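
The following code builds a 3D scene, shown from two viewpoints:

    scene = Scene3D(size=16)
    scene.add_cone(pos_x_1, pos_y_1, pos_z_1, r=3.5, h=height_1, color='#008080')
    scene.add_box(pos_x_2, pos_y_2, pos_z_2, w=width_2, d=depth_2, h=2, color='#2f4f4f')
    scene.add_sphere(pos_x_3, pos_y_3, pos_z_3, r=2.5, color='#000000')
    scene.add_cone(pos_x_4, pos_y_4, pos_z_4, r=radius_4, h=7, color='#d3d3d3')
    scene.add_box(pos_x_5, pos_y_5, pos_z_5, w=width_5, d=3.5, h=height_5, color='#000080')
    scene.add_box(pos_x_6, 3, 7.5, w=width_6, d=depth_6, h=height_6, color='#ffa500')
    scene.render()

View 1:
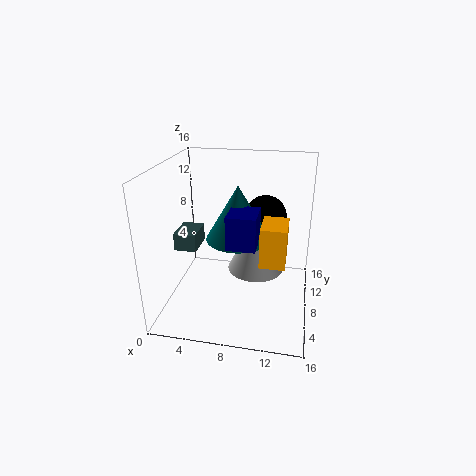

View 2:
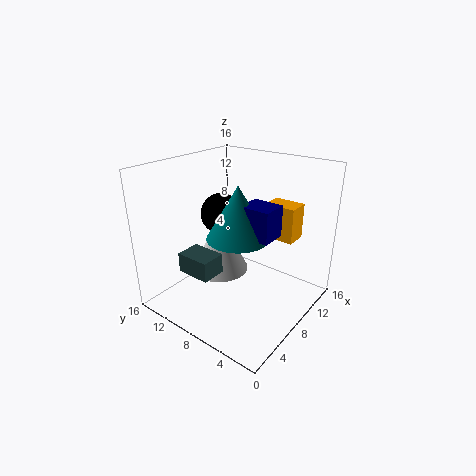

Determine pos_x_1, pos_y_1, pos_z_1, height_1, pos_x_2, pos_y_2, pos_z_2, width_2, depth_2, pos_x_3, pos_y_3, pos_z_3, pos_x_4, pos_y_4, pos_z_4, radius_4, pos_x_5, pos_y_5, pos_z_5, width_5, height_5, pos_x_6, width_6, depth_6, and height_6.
pos_x_1 = 8
pos_y_1 = 8
pos_z_1 = 8
height_1 = 6
pos_x_2 = 1
pos_y_2 = 6.5
pos_z_2 = 6.5
width_2 = 2.5
depth_2 = 3.5
pos_x_3 = 10.5
pos_y_3 = 12.5
pos_z_3 = 9
pos_x_4 = 9.5
pos_y_4 = 12
pos_z_4 = 2
radius_4 = 3.5
pos_x_5 = 7.5
pos_y_5 = 4
pos_z_5 = 8.5
width_5 = 3
height_5 = 3.5
pos_x_6 = 11
width_6 = 2.5
depth_6 = 3.5
height_6 = 4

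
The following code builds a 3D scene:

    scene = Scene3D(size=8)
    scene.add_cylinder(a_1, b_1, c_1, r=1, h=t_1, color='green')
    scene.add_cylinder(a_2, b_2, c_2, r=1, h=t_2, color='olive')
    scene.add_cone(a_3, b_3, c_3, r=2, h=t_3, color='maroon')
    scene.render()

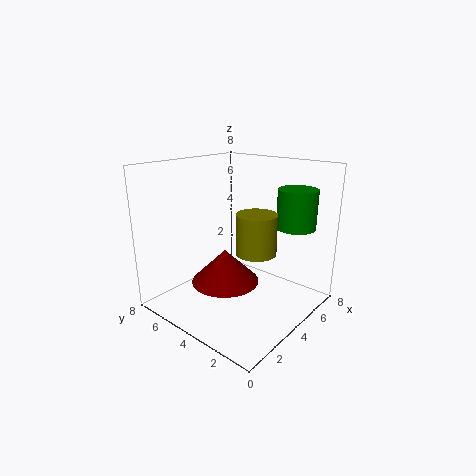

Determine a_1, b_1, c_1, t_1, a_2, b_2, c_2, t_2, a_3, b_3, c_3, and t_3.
a_1 = 5
b_1 = 1
c_1 = 5
t_1 = 2
a_2 = 3
b_2 = 2
c_2 = 4
t_2 = 2
a_3 = 4
b_3 = 5
c_3 = 1
t_3 = 2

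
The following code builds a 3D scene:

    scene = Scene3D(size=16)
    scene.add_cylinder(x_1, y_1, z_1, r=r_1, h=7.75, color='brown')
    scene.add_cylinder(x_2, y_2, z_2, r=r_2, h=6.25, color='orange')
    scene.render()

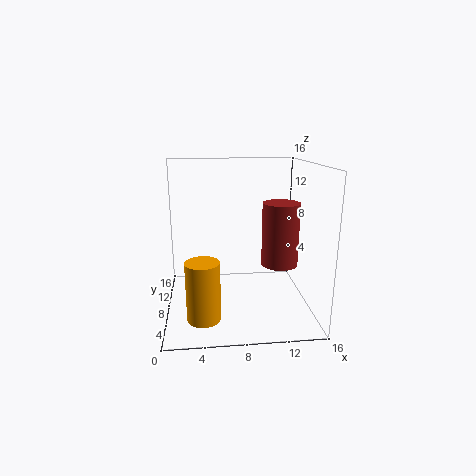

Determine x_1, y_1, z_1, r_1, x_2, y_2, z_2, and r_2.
x_1 = 13.5
y_1 = 10.75
z_1 = 3.5
r_1 = 2.25
x_2 = 4
y_2 = 3.75
z_2 = 0.75
r_2 = 1.75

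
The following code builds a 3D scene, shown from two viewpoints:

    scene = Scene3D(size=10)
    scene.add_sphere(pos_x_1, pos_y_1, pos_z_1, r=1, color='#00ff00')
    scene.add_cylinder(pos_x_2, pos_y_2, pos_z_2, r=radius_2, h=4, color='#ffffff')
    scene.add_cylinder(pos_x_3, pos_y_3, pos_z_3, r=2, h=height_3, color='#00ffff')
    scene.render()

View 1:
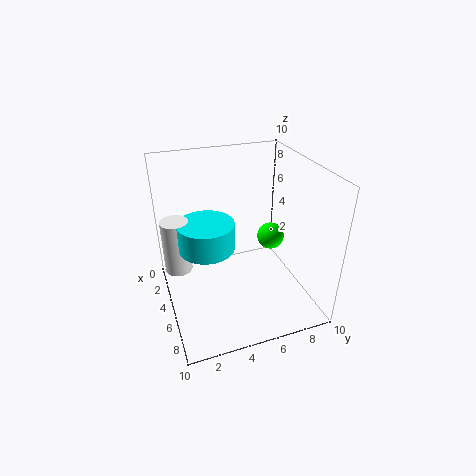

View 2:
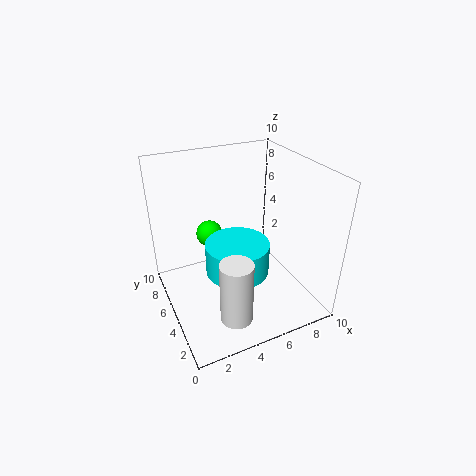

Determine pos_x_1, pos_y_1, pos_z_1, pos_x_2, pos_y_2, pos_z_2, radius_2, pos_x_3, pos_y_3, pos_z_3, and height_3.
pos_x_1 = 4; pos_y_1 = 8; pos_z_1 = 4; pos_x_2 = 3; pos_y_2 = 1; pos_z_2 = 2; radius_2 = 1; pos_x_3 = 4; pos_y_3 = 3; pos_z_3 = 4; height_3 = 2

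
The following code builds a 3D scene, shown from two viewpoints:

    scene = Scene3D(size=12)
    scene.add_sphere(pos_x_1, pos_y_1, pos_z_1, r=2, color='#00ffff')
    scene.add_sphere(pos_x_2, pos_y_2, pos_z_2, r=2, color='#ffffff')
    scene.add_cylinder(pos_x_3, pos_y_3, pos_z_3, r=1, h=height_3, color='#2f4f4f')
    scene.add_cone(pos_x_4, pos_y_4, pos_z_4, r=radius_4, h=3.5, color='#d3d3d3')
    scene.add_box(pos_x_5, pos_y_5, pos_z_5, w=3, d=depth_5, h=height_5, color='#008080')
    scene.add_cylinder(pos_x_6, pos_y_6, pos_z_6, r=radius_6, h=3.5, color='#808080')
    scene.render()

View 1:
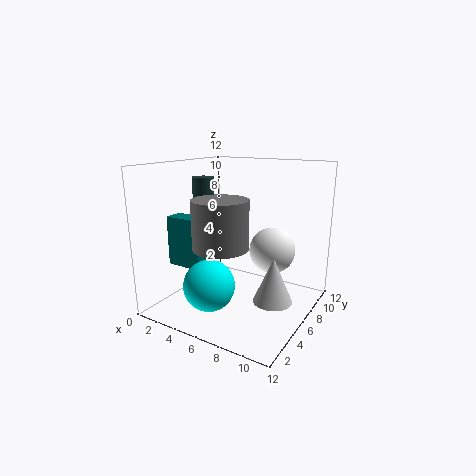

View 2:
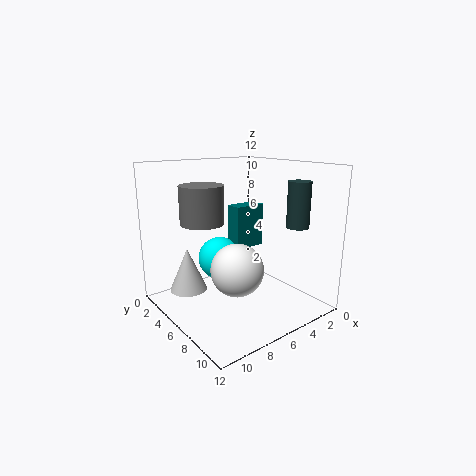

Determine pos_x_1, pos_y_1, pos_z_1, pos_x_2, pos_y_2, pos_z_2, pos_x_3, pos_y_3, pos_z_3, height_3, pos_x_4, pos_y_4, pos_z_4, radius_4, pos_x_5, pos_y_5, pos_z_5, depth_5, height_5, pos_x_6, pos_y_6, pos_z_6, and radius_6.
pos_x_1 = 5.5; pos_y_1 = 2.5; pos_z_1 = 3; pos_x_2 = 8; pos_y_2 = 8.5; pos_z_2 = 4.5; pos_x_3 = 1; pos_y_3 = 8; pos_z_3 = 6.5; height_3 = 4; pos_x_4 = 10; pos_y_4 = 4.5; pos_z_4 = 2; radius_4 = 1.5; pos_x_5 = 1.5; pos_y_5 = 2.5; pos_z_5 = 4; depth_5 = 1.5; height_5 = 4; pos_x_6 = 7; pos_y_6 = 2; pos_z_6 = 6.5; radius_6 = 2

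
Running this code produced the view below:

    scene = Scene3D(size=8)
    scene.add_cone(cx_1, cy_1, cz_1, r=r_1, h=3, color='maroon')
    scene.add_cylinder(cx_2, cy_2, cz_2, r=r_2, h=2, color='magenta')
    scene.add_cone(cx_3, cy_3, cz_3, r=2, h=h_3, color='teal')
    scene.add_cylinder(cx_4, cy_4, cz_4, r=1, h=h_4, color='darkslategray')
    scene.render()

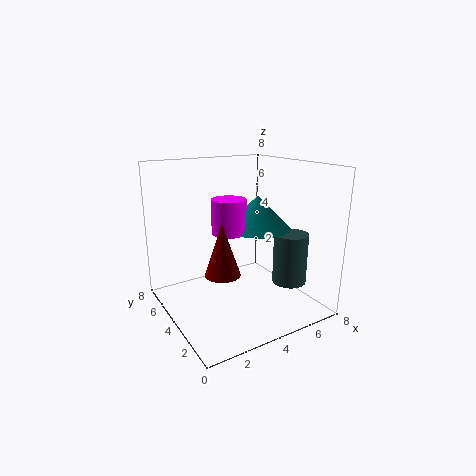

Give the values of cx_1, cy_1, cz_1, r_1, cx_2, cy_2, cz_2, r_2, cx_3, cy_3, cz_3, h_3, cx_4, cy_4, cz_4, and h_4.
cx_1 = 3; cy_1 = 4; cz_1 = 2; r_1 = 1; cx_2 = 4; cy_2 = 5; cz_2 = 4; r_2 = 1; cx_3 = 6; cy_3 = 5; cz_3 = 4; h_3 = 2; cx_4 = 7; cy_4 = 3; cz_4 = 1; h_4 = 3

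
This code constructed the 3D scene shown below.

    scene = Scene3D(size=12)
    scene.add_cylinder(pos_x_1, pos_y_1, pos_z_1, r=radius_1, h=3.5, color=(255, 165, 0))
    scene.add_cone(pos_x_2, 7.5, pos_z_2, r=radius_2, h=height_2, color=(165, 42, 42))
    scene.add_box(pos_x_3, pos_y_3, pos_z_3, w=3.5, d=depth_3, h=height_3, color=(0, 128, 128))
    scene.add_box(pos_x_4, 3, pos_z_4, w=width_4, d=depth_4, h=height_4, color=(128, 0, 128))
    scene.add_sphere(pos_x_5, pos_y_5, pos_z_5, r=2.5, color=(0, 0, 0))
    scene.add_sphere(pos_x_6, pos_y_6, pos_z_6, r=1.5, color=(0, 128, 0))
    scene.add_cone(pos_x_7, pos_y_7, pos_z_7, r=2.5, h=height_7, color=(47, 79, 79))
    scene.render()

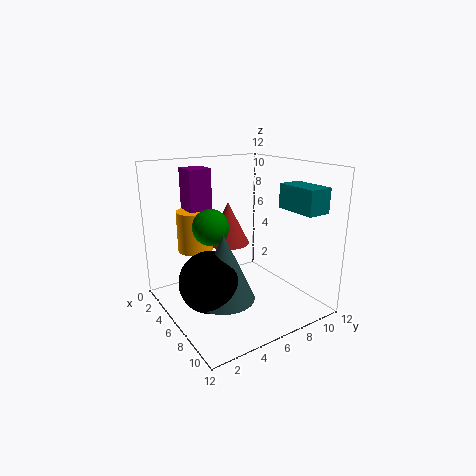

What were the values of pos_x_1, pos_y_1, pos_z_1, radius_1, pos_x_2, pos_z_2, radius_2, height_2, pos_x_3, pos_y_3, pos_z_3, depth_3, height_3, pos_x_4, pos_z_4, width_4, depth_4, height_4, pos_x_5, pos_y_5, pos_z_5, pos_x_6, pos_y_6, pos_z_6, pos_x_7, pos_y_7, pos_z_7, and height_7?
pos_x_1 = 3, pos_y_1 = 3.5, pos_z_1 = 4.5, radius_1 = 1.5, pos_x_2 = 2, pos_z_2 = 4, radius_2 = 2, height_2 = 4, pos_x_3 = 7.5, pos_y_3 = 9, pos_z_3 = 8.5, depth_3 = 2, height_3 = 2, pos_x_4 = 1.5, pos_z_4 = 7.5, width_4 = 2, depth_4 = 2, height_4 = 4, pos_x_5 = 6.5, pos_y_5 = 3, pos_z_5 = 3, pos_x_6 = 5, pos_y_6 = 4, pos_z_6 = 7, pos_x_7 = 7, pos_y_7 = 4, pos_z_7 = 1.5, height_7 = 5.5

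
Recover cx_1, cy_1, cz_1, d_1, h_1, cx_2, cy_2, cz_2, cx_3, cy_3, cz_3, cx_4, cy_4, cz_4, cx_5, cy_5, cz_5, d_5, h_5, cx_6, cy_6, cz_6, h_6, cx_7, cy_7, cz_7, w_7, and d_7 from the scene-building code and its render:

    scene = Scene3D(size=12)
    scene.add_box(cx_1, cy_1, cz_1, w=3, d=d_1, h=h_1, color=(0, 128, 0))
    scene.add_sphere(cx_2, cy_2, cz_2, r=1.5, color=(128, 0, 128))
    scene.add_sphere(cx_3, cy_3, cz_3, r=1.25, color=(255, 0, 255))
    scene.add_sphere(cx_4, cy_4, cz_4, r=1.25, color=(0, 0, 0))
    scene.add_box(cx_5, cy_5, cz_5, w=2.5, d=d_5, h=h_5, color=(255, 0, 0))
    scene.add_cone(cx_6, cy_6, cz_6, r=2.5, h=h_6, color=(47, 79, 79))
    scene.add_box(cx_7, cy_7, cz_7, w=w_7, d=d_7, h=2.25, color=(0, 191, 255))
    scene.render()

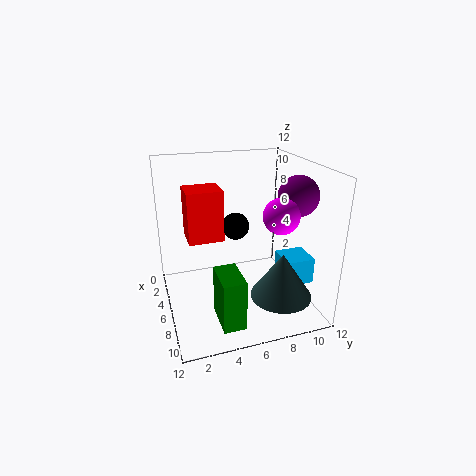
cx_1 = 8.25, cy_1 = 3.25, cz_1 = 1, d_1 = 1.75, h_1 = 4, cx_2 = 9.25, cy_2 = 9.5, cz_2 = 10.25, cx_3 = 10.75, cy_3 = 7.5, cz_3 = 9.5, cx_4 = 3, cy_4 = 6.75, cz_4 = 5.75, cx_5 = 4.75, cy_5 = 1.75, cz_5 = 6.5, d_5 = 2.75, h_5 = 4, cx_6 = 9, cy_6 = 8.75, cz_6 = 1.75, h_6 = 3.75, cx_7 = 6, cy_7 = 9.5, cz_7 = 2, w_7 = 2.5, d_7 = 2.5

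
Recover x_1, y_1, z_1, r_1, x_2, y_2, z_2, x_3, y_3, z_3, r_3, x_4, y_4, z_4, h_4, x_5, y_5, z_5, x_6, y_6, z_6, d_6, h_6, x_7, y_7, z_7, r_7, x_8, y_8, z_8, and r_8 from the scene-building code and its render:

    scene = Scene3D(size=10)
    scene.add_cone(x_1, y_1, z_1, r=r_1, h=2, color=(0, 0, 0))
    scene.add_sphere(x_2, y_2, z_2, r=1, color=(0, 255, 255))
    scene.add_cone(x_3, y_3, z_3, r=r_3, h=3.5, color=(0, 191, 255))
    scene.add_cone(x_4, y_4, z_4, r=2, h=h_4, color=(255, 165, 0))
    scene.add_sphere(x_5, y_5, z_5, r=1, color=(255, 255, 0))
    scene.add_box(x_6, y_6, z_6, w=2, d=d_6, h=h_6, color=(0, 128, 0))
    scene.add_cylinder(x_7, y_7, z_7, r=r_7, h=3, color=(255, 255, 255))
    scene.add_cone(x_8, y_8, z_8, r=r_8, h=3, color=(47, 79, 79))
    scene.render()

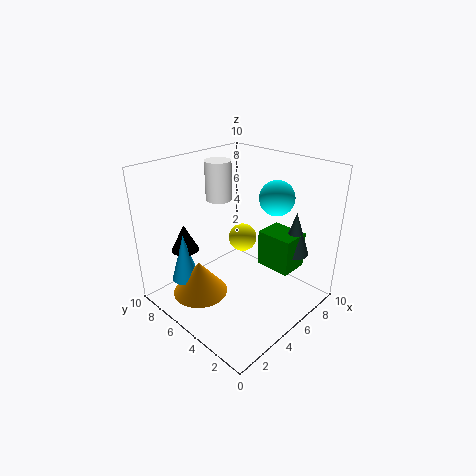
x_1 = 3
y_1 = 8.5
z_1 = 3.5
r_1 = 1
x_2 = 4.5
y_2 = 1.5
z_2 = 9
x_3 = 2.5
y_3 = 8
z_3 = 1.5
r_3 = 1
x_4 = 3
y_4 = 7
z_4 = 0.5
h_4 = 2.5
x_5 = 6
y_5 = 5.5
z_5 = 4.5
x_6 = 6
y_6 = 1.5
z_6 = 3
d_6 = 2.5
h_6 = 2.5
x_7 = 6.5
y_7 = 8.5
z_7 = 6.5
r_7 = 1
x_8 = 7.5
y_8 = 2
z_8 = 4
r_8 = 1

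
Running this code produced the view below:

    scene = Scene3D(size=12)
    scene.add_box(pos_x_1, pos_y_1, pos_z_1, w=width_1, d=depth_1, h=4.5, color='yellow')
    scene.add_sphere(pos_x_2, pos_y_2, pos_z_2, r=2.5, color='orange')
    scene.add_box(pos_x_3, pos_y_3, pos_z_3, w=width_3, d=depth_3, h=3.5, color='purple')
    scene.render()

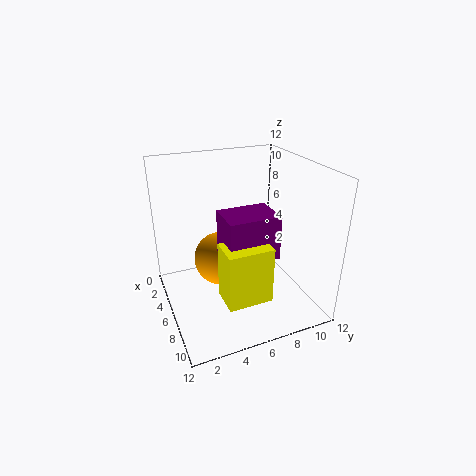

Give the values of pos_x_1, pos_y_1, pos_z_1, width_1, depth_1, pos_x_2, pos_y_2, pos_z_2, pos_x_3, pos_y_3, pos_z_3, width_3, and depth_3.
pos_x_1 = 8
pos_y_1 = 3.5
pos_z_1 = 2.5
width_1 = 2.5
depth_1 = 3.5
pos_x_2 = 3
pos_y_2 = 5.5
pos_z_2 = 2.5
pos_x_3 = 6.5
pos_y_3 = 4
pos_z_3 = 5.5
width_3 = 3
depth_3 = 4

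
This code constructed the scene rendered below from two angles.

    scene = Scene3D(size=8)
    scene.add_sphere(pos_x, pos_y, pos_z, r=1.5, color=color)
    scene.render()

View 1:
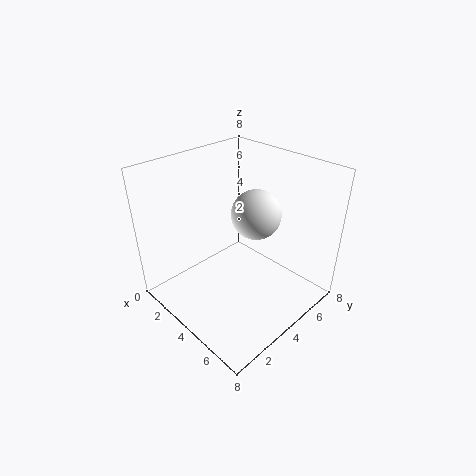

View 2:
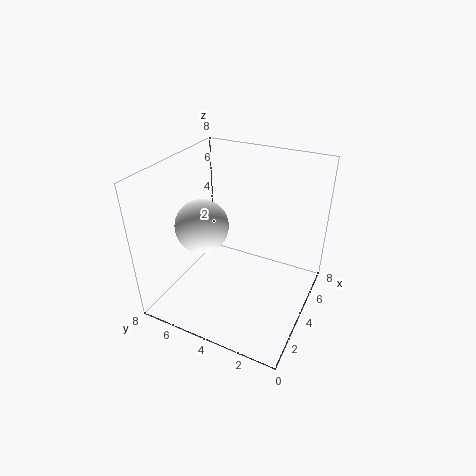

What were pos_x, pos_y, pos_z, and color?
pos_x = 3.5, pos_y = 6, pos_z = 4.5, color = 'white'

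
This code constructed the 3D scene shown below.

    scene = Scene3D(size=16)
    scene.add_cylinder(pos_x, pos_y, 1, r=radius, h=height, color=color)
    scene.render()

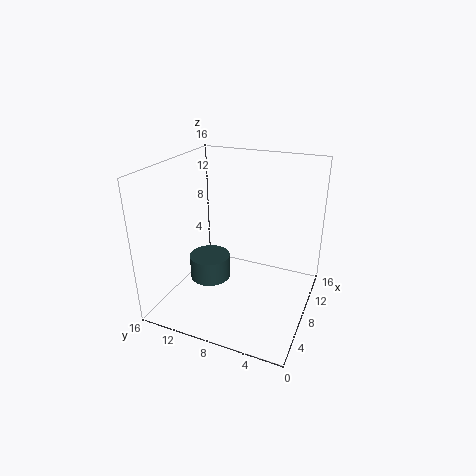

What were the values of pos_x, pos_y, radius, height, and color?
pos_x = 9.5
pos_y = 12.5
radius = 2.5
height = 3
color = 'darkslategray'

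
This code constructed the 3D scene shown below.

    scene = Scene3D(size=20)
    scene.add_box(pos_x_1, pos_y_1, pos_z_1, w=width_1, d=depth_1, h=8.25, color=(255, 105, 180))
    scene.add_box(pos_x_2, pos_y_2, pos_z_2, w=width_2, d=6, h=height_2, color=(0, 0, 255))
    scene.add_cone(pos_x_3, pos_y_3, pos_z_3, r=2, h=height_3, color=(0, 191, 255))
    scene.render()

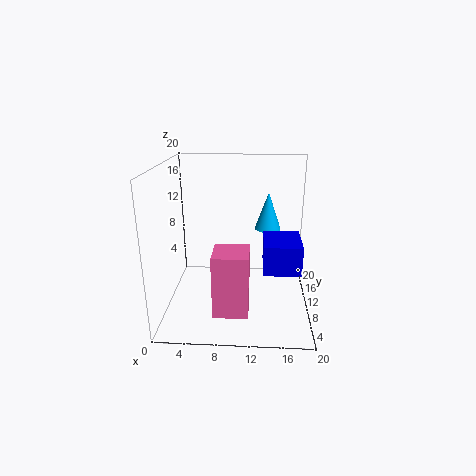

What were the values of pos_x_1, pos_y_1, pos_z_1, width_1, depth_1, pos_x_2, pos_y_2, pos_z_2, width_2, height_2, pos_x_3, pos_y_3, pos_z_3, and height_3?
pos_x_1 = 7.25
pos_y_1 = 2.25
pos_z_1 = 2.25
width_1 = 4.5
depth_1 = 4.5
pos_x_2 = 13.5
pos_y_2 = 5.75
pos_z_2 = 6.5
width_2 = 5
height_2 = 4
pos_x_3 = 14.25
pos_y_3 = 16
pos_z_3 = 9.25
height_3 = 5.75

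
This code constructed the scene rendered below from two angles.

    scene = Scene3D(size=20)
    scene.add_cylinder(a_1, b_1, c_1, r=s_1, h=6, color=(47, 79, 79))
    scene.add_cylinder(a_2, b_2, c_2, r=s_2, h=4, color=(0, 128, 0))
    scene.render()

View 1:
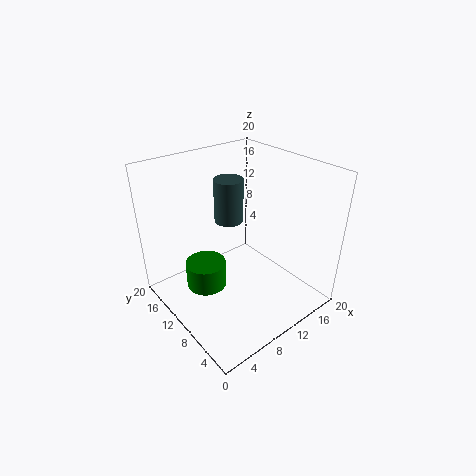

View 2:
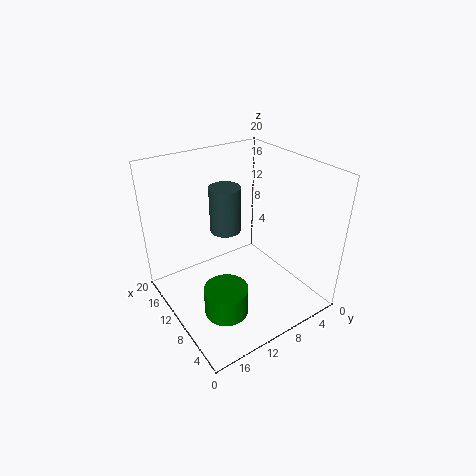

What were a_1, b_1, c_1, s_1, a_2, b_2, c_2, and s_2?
a_1 = 10, b_1 = 12, c_1 = 12, s_1 = 2, a_2 = 7, b_2 = 14, c_2 = 1, s_2 = 3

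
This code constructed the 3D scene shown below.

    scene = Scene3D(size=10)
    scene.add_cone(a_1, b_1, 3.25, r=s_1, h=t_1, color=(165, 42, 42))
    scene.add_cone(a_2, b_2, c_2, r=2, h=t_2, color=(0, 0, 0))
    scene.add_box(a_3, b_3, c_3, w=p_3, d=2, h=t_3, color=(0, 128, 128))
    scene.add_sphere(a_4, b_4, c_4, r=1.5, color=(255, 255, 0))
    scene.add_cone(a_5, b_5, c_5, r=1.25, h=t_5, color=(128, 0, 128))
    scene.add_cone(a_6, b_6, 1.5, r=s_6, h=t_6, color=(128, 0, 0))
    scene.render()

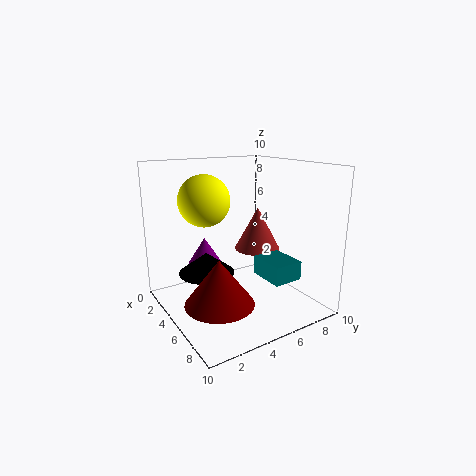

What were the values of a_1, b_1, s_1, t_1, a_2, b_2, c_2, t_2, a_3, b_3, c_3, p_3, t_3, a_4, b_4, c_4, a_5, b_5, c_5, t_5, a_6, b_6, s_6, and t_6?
a_1 = 3.5
b_1 = 7.75
s_1 = 1.75
t_1 = 3.25
a_2 = 3.5
b_2 = 3.25
c_2 = 2.25
t_2 = 1.5
a_3 = 6.25
b_3 = 5.5
c_3 = 2.75
p_3 = 2.5
t_3 = 1.25
a_4 = 6.5
b_4 = 1.75
c_4 = 8.25
a_5 = 1.75
b_5 = 4
c_5 = 2.25
t_5 = 2
a_6 = 6.75
b_6 = 2.5
s_6 = 2.25
t_6 = 3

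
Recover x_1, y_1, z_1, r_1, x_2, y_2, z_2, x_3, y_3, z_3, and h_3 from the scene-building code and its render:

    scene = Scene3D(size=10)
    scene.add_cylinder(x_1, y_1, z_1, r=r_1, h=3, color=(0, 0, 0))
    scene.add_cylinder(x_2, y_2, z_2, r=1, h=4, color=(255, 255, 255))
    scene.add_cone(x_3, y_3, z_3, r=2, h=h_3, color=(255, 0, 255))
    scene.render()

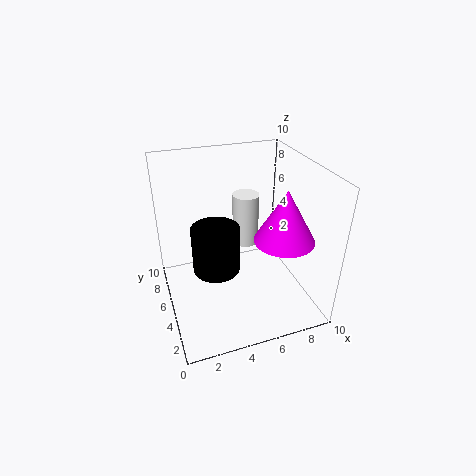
x_1 = 3, y_1 = 3.5, z_1 = 4, r_1 = 1.5, x_2 = 6.5, y_2 = 7.5, z_2 = 3, x_3 = 7.5, y_3 = 3, z_3 = 5.5, h_3 = 3.5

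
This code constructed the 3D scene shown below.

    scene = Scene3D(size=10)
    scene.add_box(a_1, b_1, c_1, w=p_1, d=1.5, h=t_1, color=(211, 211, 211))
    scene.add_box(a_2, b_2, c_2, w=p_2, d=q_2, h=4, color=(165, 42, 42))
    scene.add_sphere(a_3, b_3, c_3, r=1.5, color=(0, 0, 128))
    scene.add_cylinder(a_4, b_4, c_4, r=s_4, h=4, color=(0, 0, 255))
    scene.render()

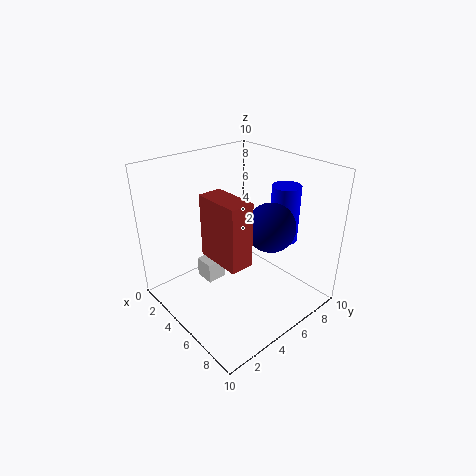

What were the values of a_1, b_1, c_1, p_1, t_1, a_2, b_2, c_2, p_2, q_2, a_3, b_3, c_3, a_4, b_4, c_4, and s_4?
a_1 = 2; b_1 = 3.5; c_1 = 1; p_1 = 1.5; t_1 = 1.5; a_2 = 5; b_2 = 2; c_2 = 5; p_2 = 3; q_2 = 1.5; a_3 = 8; b_3 = 5; c_3 = 7; a_4 = 6.5; b_4 = 8; c_4 = 4.5; s_4 = 1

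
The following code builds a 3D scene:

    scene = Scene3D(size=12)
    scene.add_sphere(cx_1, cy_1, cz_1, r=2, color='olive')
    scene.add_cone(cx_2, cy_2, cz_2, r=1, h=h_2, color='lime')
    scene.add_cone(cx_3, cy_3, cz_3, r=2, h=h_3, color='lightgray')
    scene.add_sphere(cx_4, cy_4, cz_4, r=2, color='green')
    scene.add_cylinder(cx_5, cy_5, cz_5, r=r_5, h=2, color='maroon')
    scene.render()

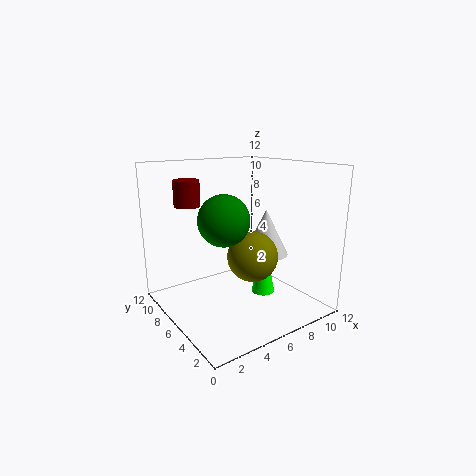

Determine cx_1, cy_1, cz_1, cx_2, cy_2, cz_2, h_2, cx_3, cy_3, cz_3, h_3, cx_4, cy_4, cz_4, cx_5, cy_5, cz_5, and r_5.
cx_1 = 6; cy_1 = 4; cz_1 = 5; cx_2 = 8; cy_2 = 5; cz_2 = 1; h_2 = 5; cx_3 = 9; cy_3 = 6; cz_3 = 4; h_3 = 4; cx_4 = 4; cy_4 = 5; cz_4 = 8; cx_5 = 2; cy_5 = 7; cz_5 = 9; r_5 = 1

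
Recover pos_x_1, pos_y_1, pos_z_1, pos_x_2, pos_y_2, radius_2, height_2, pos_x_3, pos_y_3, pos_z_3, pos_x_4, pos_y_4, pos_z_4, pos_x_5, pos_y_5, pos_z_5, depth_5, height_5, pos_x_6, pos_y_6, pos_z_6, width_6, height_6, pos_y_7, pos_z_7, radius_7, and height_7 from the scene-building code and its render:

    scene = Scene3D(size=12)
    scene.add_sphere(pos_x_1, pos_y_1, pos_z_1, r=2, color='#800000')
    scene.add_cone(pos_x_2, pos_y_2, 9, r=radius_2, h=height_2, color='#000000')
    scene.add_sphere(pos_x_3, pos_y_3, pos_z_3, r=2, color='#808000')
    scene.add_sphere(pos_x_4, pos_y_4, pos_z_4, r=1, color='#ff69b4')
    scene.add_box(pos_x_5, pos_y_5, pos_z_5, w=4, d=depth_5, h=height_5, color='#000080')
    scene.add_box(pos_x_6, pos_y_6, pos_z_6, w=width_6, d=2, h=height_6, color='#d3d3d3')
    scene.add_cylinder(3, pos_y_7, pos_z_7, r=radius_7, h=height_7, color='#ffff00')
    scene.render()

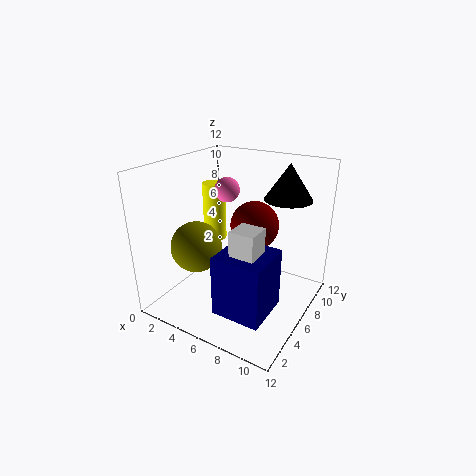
pos_x_1 = 7, pos_y_1 = 7, pos_z_1 = 7, pos_x_2 = 9, pos_y_2 = 9, radius_2 = 2, height_2 = 3, pos_x_3 = 4, pos_y_3 = 3, pos_z_3 = 6, pos_x_4 = 5, pos_y_4 = 6, pos_z_4 = 10, pos_x_5 = 6, pos_y_5 = 2, pos_z_5 = 1, depth_5 = 4, height_5 = 5, pos_x_6 = 7, pos_y_6 = 3, pos_z_6 = 3, width_6 = 2, height_6 = 5, pos_y_7 = 7, pos_z_7 = 5, radius_7 = 1, height_7 = 5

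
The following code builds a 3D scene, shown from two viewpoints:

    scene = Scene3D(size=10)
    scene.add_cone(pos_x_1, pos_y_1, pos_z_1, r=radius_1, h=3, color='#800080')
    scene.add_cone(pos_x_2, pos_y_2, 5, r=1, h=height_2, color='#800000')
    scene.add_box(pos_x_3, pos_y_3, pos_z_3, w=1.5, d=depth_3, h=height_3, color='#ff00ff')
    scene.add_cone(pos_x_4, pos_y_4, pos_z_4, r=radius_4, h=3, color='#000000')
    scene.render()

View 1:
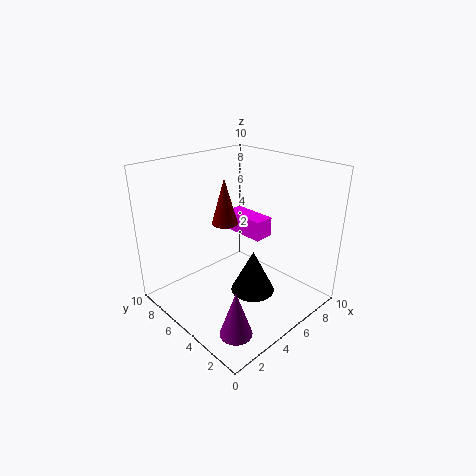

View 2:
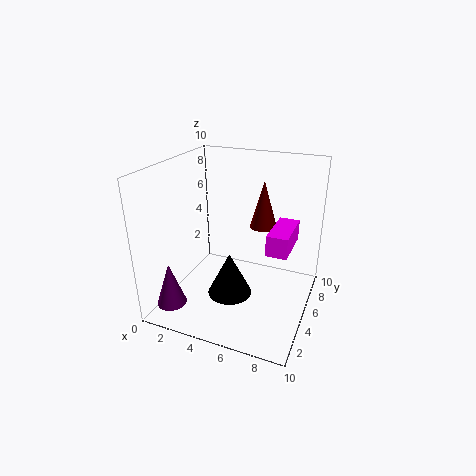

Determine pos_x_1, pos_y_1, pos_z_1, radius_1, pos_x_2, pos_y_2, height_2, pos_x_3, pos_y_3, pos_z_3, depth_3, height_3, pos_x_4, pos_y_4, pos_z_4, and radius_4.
pos_x_1 = 1.5; pos_y_1 = 1.5; pos_z_1 = 1; radius_1 = 1; pos_x_2 = 6; pos_y_2 = 7.5; height_2 = 3.5; pos_x_3 = 7; pos_y_3 = 5; pos_z_3 = 4; depth_3 = 3.5; height_3 = 1.5; pos_x_4 = 5; pos_y_4 = 3.5; pos_z_4 = 1.5; radius_4 = 1.5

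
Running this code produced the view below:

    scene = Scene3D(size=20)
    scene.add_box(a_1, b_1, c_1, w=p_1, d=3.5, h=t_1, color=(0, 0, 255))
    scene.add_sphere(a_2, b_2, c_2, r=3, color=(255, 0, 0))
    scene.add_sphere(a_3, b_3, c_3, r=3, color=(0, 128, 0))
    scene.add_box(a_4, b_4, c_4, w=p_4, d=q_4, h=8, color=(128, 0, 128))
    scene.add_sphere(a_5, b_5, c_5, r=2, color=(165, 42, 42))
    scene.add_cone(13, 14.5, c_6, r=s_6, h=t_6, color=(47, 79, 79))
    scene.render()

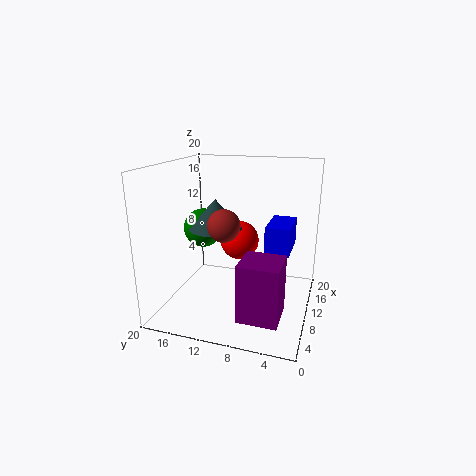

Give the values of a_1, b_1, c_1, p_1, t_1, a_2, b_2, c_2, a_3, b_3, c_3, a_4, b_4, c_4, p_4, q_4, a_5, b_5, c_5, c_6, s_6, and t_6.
a_1 = 11, b_1 = 3, c_1 = 7.5, p_1 = 6.5, t_1 = 4, a_2 = 15.5, b_2 = 11.5, c_2 = 7.5, a_3 = 14, b_3 = 17, c_3 = 9.5, a_4 = 4, b_4 = 3, c_4 = 0.5, p_4 = 5.5, q_4 = 5.5, a_5 = 4.5, b_5 = 10, c_5 = 13.5, c_6 = 10, s_6 = 4, t_6 = 4.5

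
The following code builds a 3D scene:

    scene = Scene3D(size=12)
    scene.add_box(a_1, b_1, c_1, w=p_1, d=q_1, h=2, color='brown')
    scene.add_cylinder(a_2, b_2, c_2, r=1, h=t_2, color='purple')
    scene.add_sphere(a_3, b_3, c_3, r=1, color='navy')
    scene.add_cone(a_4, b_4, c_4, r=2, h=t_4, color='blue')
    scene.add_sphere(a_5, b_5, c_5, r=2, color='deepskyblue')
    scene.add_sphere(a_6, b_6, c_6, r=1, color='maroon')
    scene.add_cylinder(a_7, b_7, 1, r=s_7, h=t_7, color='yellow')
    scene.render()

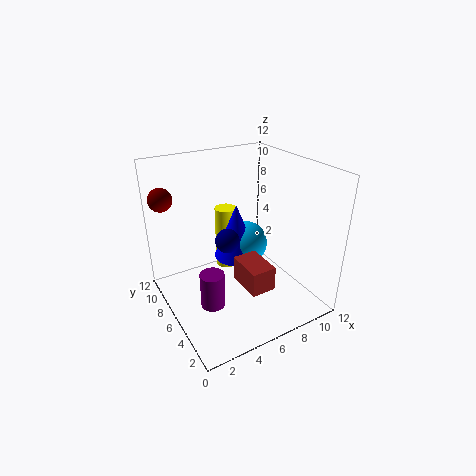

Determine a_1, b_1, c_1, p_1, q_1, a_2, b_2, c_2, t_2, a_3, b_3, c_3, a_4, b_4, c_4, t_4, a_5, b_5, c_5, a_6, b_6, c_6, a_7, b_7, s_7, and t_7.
a_1 = 5, b_1 = 2, c_1 = 3, p_1 = 2, q_1 = 3, a_2 = 3, b_2 = 5, c_2 = 1, t_2 = 3, a_3 = 5, b_3 = 6, c_3 = 6, a_4 = 7, b_4 = 8, c_4 = 3, t_4 = 5, a_5 = 8, b_5 = 8, c_5 = 4, a_6 = 1, b_6 = 10, c_6 = 9, a_7 = 7, b_7 = 10, s_7 = 1, t_7 = 6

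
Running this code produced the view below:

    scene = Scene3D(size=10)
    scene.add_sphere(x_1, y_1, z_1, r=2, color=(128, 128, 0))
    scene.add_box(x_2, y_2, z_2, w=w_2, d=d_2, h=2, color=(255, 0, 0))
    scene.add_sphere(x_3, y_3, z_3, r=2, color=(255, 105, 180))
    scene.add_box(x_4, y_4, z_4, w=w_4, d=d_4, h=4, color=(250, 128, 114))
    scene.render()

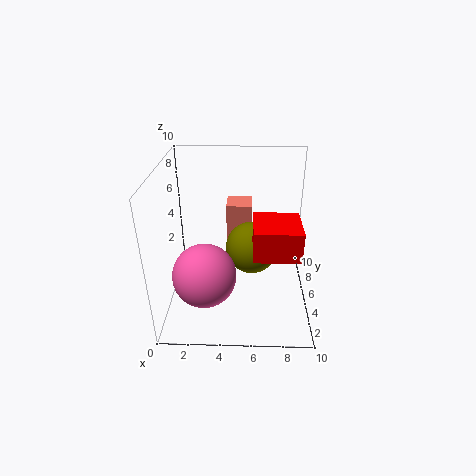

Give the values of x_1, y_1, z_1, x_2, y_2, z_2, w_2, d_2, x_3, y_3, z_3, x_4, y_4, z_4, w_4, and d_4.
x_1 = 6
y_1 = 7
z_1 = 3
x_2 = 6
y_2 = 2
z_2 = 5
w_2 = 3
d_2 = 3
x_3 = 3
y_3 = 2
z_3 = 4
x_4 = 4
y_4 = 8
z_4 = 2
w_4 = 2
d_4 = 2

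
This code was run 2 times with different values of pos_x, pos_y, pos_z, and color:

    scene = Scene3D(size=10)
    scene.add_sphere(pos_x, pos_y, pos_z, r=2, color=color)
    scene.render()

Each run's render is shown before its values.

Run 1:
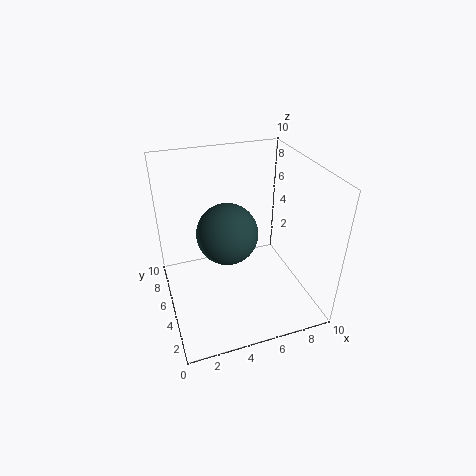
pos_x = 4, pos_y = 4.25, pos_z = 6, color = 'darkslategray'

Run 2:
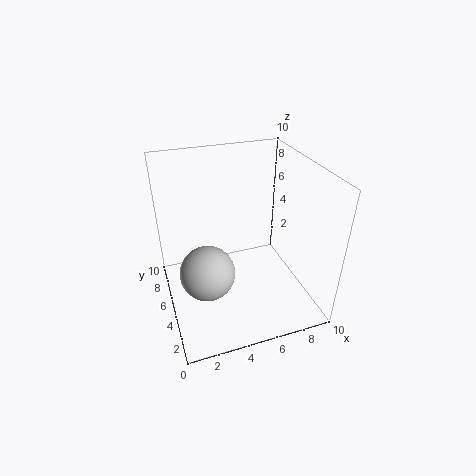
pos_x = 2.75, pos_y = 5.25, pos_z = 2.25, color = 'lightgray'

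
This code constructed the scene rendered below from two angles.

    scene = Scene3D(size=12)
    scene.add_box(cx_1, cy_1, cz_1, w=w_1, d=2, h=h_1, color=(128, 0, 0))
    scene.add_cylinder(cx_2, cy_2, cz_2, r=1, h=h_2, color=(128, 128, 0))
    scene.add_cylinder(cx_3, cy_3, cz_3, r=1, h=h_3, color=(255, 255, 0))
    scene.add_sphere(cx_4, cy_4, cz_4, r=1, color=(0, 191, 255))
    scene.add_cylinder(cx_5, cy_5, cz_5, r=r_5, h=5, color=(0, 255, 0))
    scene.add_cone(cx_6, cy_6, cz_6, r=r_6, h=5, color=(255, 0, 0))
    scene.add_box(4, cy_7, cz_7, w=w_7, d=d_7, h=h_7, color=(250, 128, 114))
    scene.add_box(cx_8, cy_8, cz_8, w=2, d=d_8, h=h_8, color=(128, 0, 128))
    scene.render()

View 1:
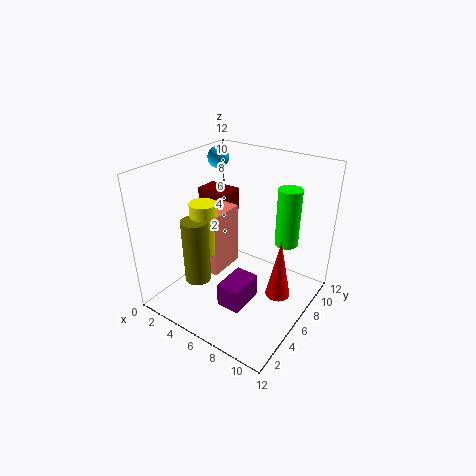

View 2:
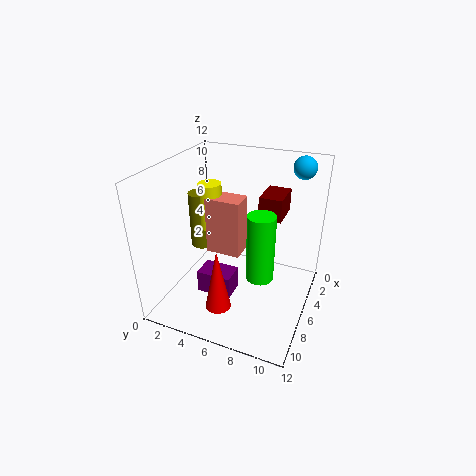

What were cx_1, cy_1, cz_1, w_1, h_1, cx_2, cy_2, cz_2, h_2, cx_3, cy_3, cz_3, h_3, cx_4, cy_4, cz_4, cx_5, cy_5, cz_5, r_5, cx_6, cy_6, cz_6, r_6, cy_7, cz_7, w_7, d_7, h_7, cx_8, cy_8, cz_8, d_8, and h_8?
cx_1 = 1; cy_1 = 7; cz_1 = 7; w_1 = 3; h_1 = 2; cx_2 = 5; cy_2 = 2; cz_2 = 4; h_2 = 5; cx_3 = 5; cy_3 = 3; cz_3 = 6; h_3 = 4; cx_4 = 1; cy_4 = 10; cz_4 = 11; cx_5 = 9; cy_5 = 9; cz_5 = 5; r_5 = 1; cx_6 = 10; cy_6 = 6; cz_6 = 2; r_6 = 1; cy_7 = 3; cz_7 = 4; w_7 = 2; d_7 = 3; h_7 = 5; cx_8 = 6; cy_8 = 3; cz_8 = 1; d_8 = 3; h_8 = 2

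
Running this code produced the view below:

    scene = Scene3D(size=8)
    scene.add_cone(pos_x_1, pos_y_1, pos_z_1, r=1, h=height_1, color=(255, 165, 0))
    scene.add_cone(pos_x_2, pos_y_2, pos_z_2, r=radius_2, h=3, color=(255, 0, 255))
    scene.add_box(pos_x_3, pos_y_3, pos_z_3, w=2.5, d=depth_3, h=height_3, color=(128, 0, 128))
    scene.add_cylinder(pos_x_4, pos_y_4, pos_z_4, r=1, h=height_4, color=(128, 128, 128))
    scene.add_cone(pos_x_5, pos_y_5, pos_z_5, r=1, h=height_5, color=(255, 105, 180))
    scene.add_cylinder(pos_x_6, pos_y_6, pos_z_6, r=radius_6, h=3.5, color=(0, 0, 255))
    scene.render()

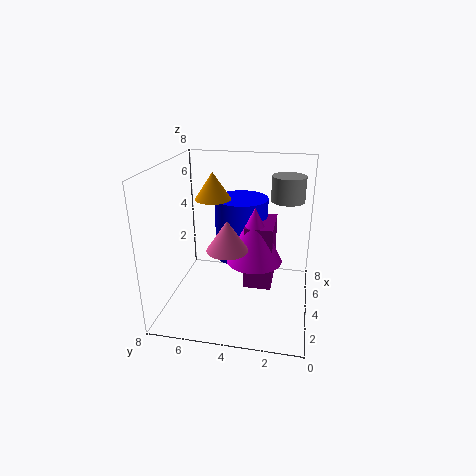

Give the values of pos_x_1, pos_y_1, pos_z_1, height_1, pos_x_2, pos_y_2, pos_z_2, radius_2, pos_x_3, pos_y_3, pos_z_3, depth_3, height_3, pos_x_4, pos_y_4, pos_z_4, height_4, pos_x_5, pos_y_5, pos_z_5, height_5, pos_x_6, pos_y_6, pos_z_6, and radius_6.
pos_x_1 = 4.5, pos_y_1 = 5.5, pos_z_1 = 6, height_1 = 1.5, pos_x_2 = 3.5, pos_y_2 = 3, pos_z_2 = 3, radius_2 = 1.5, pos_x_3 = 3, pos_y_3 = 2, pos_z_3 = 1.5, depth_3 = 1.5, height_3 = 3.5, pos_x_4 = 6.5, pos_y_4 = 1.5, pos_z_4 = 5.5, height_4 = 1.5, pos_x_5 = 1.5, pos_y_5 = 4, pos_z_5 = 4.5, height_5 = 1.5, pos_x_6 = 5, pos_y_6 = 4, pos_z_6 = 2.5, radius_6 = 1.5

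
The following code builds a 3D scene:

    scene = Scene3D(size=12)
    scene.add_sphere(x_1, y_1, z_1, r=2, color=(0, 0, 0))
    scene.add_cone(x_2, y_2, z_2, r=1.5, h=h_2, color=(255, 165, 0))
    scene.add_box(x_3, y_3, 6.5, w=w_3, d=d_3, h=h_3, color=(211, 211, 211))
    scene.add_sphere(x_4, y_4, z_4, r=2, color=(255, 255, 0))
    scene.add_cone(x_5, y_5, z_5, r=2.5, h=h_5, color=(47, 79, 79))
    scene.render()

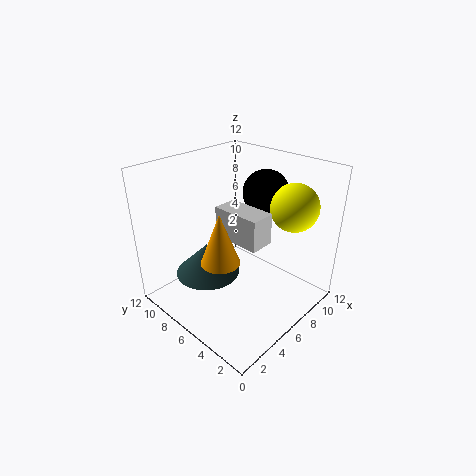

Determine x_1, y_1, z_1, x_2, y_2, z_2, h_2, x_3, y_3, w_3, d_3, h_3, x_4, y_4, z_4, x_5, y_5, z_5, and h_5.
x_1 = 9.5
y_1 = 6
z_1 = 9
x_2 = 3
y_2 = 5
z_2 = 5.5
h_2 = 4
x_3 = 4.5
y_3 = 3
w_3 = 2
d_3 = 4
h_3 = 2.5
x_4 = 9.5
y_4 = 3
z_4 = 8.5
x_5 = 3
y_5 = 6.5
z_5 = 4
h_5 = 2.5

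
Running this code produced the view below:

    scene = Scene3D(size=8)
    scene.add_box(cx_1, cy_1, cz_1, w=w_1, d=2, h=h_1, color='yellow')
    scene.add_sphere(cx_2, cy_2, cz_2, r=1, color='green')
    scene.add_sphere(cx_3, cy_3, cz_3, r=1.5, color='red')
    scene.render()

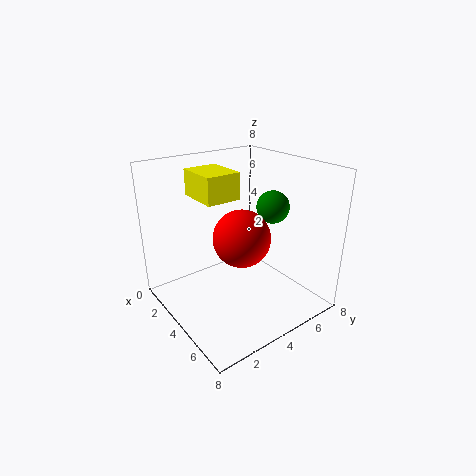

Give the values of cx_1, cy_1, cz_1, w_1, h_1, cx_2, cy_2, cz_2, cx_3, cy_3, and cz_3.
cx_1 = 1
cy_1 = 2.5
cz_1 = 6
w_1 = 2.5
h_1 = 1.5
cx_2 = 3.5
cy_2 = 7
cz_2 = 5
cx_3 = 5
cy_3 = 3.5
cz_3 = 4.5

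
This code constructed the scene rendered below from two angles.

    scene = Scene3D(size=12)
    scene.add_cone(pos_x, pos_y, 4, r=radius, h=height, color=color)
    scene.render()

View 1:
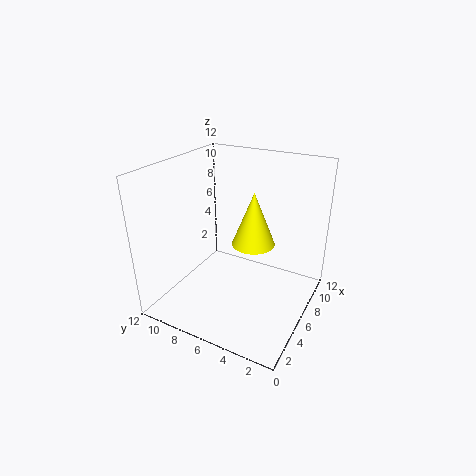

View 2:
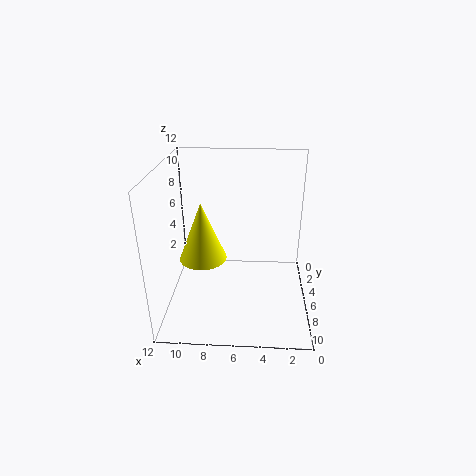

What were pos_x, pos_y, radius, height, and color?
pos_x = 9
pos_y = 6
radius = 2
height = 5
color = 'yellow'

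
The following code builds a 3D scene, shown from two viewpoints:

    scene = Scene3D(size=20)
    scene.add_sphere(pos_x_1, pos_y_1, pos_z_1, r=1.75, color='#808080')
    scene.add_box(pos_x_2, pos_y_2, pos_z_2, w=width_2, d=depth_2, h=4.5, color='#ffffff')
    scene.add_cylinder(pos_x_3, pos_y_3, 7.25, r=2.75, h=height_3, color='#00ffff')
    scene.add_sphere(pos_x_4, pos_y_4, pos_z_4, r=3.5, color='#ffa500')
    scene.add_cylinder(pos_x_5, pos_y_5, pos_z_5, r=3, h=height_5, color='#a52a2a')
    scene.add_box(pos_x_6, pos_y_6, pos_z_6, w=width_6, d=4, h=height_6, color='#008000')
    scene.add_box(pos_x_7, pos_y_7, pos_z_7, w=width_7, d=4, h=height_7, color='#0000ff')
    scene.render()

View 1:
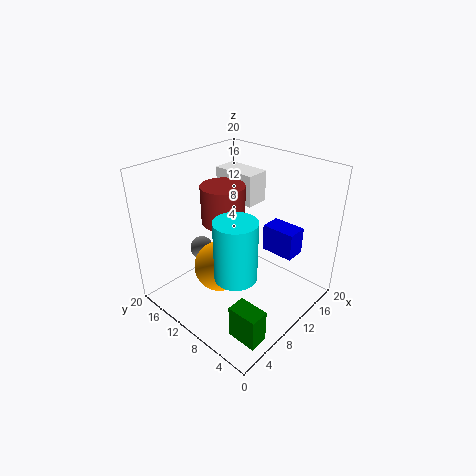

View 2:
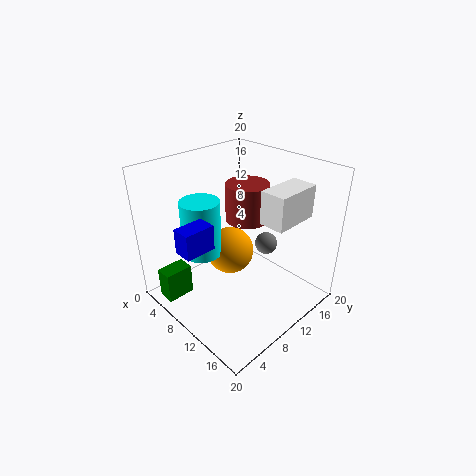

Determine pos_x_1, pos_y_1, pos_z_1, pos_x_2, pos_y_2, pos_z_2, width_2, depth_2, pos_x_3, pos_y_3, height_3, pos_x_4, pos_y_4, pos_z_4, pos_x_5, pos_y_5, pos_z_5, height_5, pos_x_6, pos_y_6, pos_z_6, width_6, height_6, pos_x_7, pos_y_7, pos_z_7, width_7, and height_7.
pos_x_1 = 9.25; pos_y_1 = 17; pos_z_1 = 5.75; pos_x_2 = 13.25; pos_y_2 = 10.75; pos_z_2 = 13.25; width_2 = 3.5; depth_2 = 6.5; pos_x_3 = 6; pos_y_3 = 6.75; height_3 = 8; pos_x_4 = 7.25; pos_y_4 = 11; pos_z_4 = 6.25; pos_x_5 = 9.5; pos_y_5 = 12.25; pos_z_5 = 12; height_5 = 5.25; pos_x_6 = 2.75; pos_y_6 = 1; pos_z_6 = 0.75; width_6 = 2.5; height_6 = 4.5; pos_x_7 = 8.75; pos_y_7 = 0.75; pos_z_7 = 11.25; width_7 = 2.5; height_7 = 3.25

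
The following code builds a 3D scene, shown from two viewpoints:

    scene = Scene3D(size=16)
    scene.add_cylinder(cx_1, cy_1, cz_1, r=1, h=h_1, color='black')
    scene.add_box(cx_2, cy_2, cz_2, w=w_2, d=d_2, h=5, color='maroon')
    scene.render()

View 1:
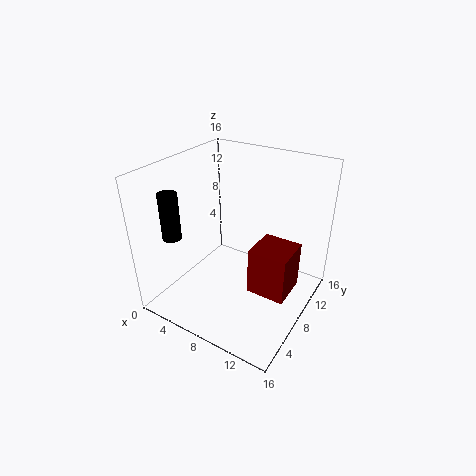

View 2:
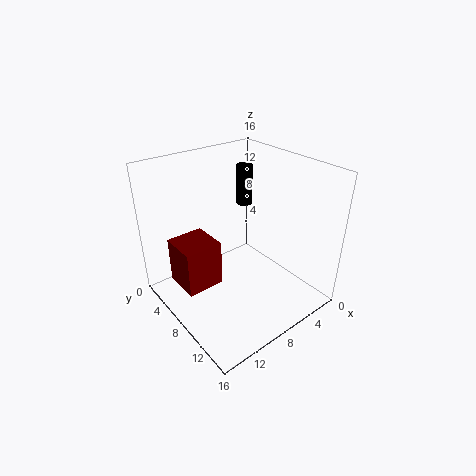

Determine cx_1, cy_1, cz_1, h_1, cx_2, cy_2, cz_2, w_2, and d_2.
cx_1 = 3; cy_1 = 3; cz_1 = 9; h_1 = 5; cx_2 = 11; cy_2 = 5; cz_2 = 4; w_2 = 4; d_2 = 4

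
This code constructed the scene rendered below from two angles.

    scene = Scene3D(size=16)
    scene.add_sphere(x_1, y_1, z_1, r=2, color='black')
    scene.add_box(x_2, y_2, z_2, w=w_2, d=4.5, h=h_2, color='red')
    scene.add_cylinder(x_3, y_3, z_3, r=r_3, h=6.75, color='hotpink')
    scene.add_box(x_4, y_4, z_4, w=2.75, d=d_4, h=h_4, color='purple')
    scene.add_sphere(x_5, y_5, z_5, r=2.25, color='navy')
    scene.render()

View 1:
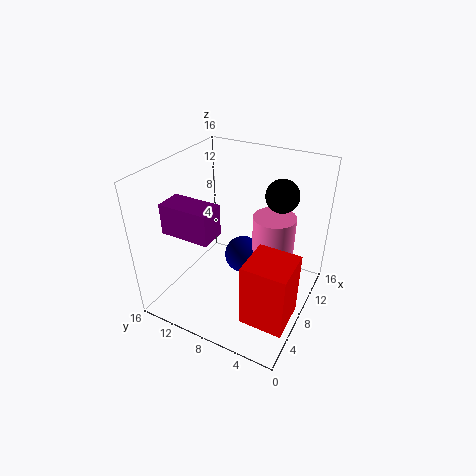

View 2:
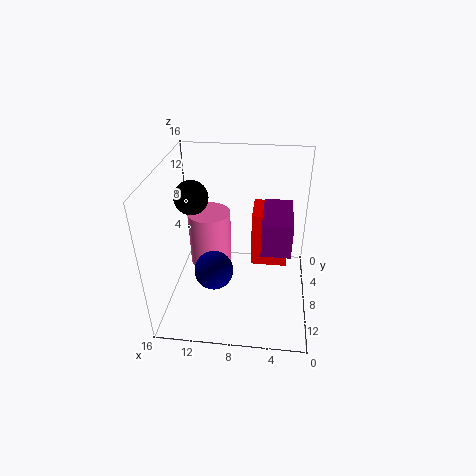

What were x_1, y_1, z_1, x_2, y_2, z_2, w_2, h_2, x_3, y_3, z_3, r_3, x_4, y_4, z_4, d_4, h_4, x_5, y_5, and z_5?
x_1 = 13.75; y_1 = 5.25; z_1 = 11.25; x_2 = 2.25; y_2 = 0.25; z_2 = 2; w_2 = 4.5; h_2 = 7; x_3 = 11.75; y_3 = 5.25; z_3 = 2.75; r_3 = 2.5; x_4 = 2.5; y_4 = 8.5; z_4 = 10; d_4 = 5.25; h_4 = 3.25; x_5 = 10.75; y_5 = 8.75; z_5 = 3.75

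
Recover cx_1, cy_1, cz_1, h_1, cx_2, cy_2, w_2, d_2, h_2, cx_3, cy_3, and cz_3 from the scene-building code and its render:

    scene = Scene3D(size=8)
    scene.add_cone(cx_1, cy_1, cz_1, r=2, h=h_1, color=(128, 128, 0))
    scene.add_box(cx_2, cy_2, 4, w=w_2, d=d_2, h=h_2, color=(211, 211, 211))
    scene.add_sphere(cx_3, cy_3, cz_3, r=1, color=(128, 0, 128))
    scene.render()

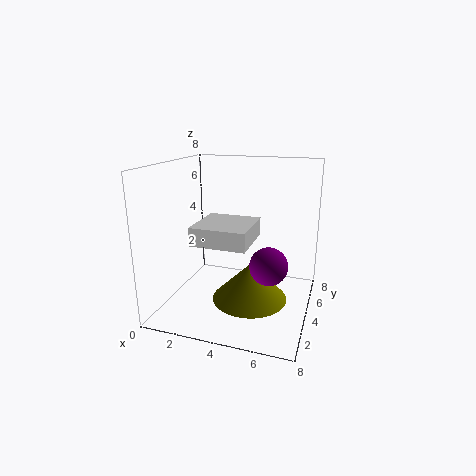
cx_1 = 5
cy_1 = 3
cz_1 = 1
h_1 = 2
cx_2 = 2
cy_2 = 2
w_2 = 3
d_2 = 3
h_2 = 1
cx_3 = 6
cy_3 = 3
cz_3 = 3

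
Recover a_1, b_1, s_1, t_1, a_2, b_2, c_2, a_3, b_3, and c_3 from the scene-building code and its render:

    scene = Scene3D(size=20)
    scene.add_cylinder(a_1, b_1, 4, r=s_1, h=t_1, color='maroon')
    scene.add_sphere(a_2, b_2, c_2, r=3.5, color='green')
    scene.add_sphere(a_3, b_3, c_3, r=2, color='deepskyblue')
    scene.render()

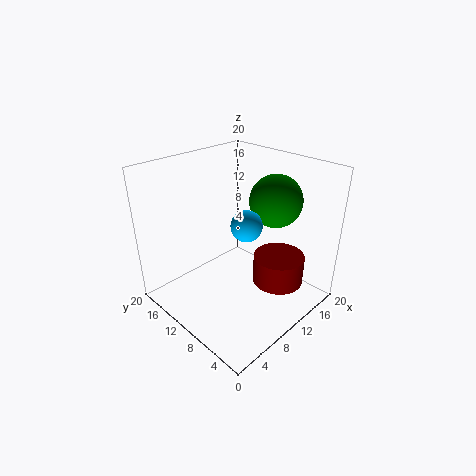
a_1 = 13; b_1 = 5; s_1 = 3.5; t_1 = 4; a_2 = 13.5; b_2 = 6.5; c_2 = 15.5; a_3 = 8.5; b_3 = 7; c_3 = 13.5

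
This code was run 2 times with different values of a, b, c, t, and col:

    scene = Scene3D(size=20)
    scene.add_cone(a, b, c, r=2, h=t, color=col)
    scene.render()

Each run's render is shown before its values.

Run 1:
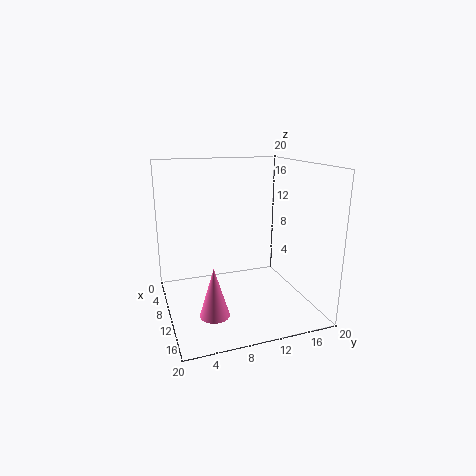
a = 13.5; b = 5.5; c = 0.75; t = 6.75; col = 'hotpink'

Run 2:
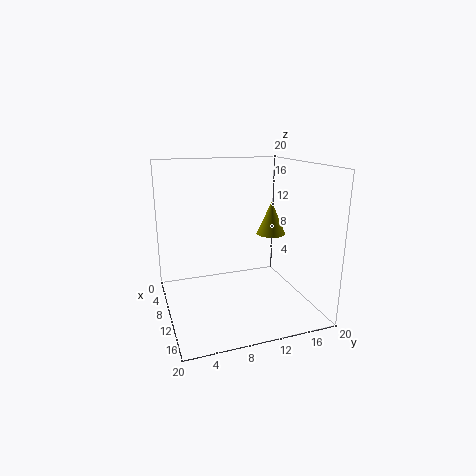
a = 11; b = 14.5; c = 10.5; t = 4.5; col = 'olive'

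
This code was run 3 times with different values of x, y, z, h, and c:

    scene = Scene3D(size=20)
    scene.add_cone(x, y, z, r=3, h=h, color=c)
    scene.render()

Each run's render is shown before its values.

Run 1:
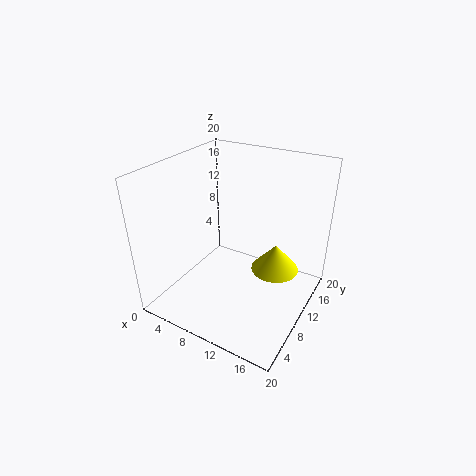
x = 16.25
y = 8.75
z = 8
h = 3.5
c = 'yellow'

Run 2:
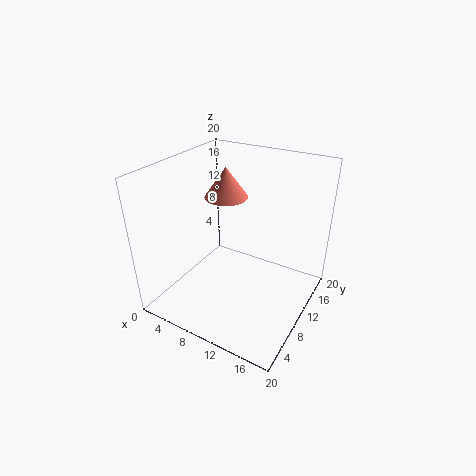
x = 7.25
y = 11.5
z = 15
h = 4.25
c = 'salmon'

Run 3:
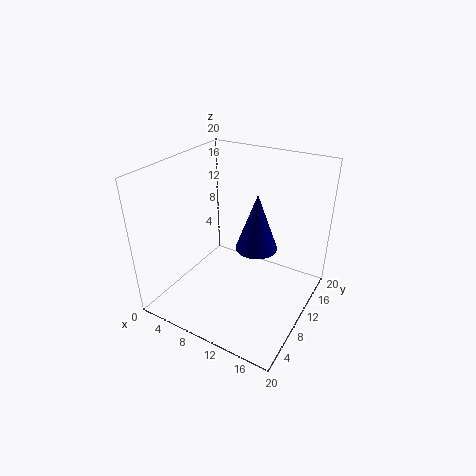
x = 11.75
y = 12.25
z = 7.75
h = 8.25
c = 'navy'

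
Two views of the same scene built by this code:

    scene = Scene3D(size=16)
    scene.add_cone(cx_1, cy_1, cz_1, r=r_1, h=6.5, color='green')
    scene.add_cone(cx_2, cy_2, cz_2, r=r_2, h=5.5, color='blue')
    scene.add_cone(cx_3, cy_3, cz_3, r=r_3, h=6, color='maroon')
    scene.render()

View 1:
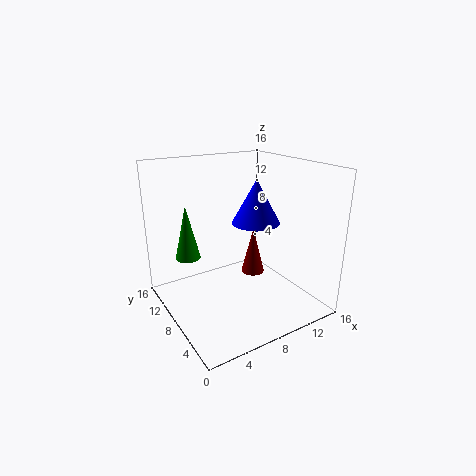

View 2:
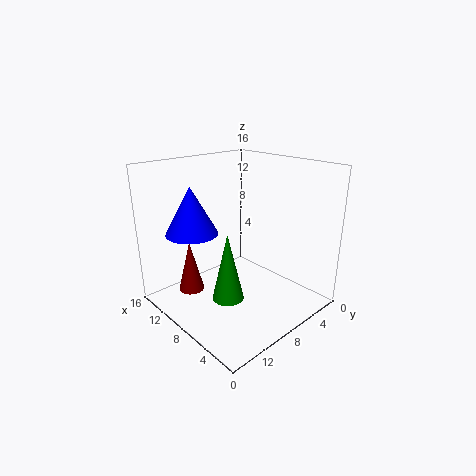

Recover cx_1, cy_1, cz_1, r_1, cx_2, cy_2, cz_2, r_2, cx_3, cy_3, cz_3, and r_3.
cx_1 = 4; cy_1 = 13; cz_1 = 4.5; r_1 = 1.5; cx_2 = 12.5; cy_2 = 11; cz_2 = 8; r_2 = 3; cx_3 = 12.5; cy_3 = 11.5; cz_3 = 1; r_3 = 1.5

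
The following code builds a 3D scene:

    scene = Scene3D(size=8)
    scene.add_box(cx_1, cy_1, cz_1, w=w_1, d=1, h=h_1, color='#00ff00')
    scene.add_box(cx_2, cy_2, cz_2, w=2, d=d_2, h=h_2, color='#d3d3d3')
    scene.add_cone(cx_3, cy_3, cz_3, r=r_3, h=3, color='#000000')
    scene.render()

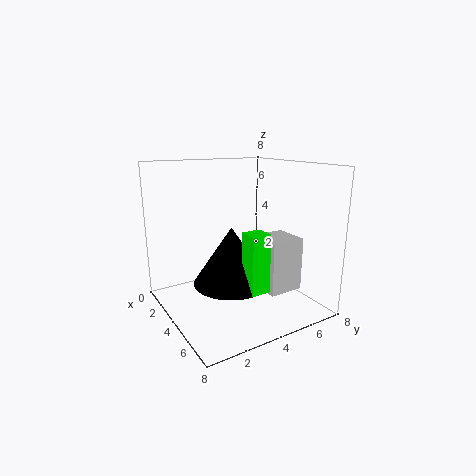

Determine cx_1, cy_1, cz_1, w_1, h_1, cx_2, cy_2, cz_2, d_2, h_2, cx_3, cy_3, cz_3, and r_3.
cx_1 = 6
cy_1 = 3
cz_1 = 2
w_1 = 1
h_1 = 3
cx_2 = 4
cy_2 = 5
cz_2 = 1
d_2 = 2
h_2 = 3
cx_3 = 5
cy_3 = 3
cz_3 = 2
r_3 = 2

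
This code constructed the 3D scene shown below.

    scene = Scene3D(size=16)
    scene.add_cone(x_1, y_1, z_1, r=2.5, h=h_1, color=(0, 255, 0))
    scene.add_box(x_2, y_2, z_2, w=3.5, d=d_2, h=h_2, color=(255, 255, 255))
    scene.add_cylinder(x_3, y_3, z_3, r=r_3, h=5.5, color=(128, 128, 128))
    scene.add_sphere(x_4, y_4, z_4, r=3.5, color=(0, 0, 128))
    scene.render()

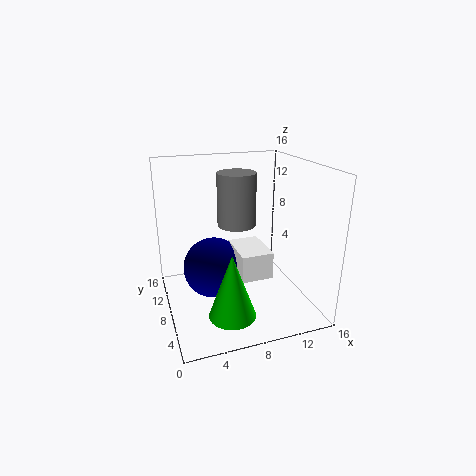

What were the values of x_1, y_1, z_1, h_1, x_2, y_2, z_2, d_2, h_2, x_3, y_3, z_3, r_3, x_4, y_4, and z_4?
x_1 = 6
y_1 = 4
z_1 = 1
h_1 = 7
x_2 = 7.5
y_2 = 5
z_2 = 4
d_2 = 5
h_2 = 3
x_3 = 7.5
y_3 = 7
z_3 = 10
r_3 = 2
x_4 = 5.5
y_4 = 9.5
z_4 = 4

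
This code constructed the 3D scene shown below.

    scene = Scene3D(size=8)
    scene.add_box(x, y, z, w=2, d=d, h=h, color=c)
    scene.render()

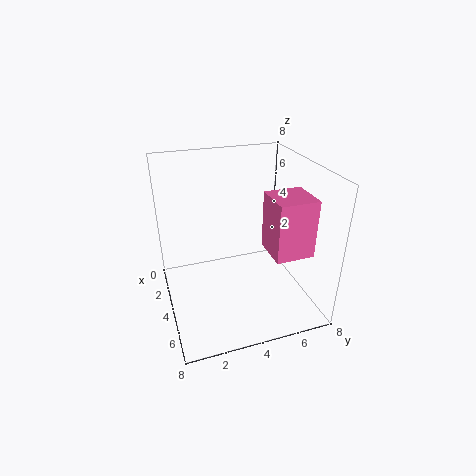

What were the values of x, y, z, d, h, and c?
x = 5, y = 5, z = 4, d = 2, h = 3, c = 'hotpink'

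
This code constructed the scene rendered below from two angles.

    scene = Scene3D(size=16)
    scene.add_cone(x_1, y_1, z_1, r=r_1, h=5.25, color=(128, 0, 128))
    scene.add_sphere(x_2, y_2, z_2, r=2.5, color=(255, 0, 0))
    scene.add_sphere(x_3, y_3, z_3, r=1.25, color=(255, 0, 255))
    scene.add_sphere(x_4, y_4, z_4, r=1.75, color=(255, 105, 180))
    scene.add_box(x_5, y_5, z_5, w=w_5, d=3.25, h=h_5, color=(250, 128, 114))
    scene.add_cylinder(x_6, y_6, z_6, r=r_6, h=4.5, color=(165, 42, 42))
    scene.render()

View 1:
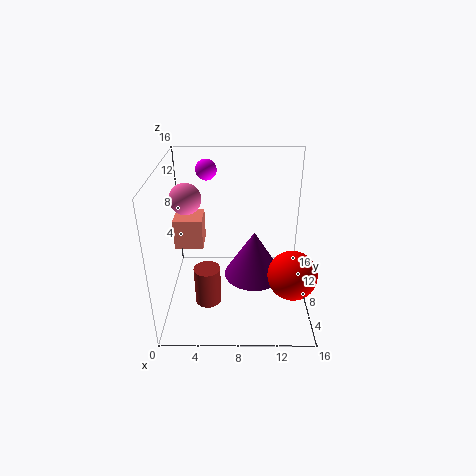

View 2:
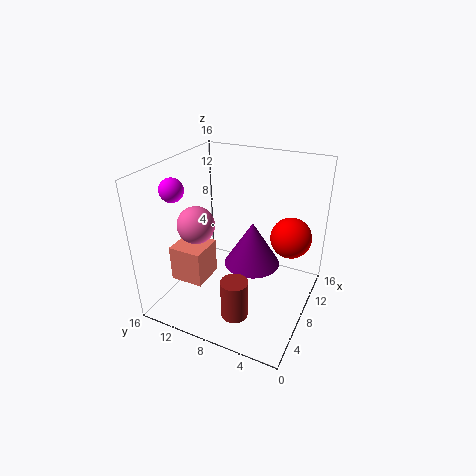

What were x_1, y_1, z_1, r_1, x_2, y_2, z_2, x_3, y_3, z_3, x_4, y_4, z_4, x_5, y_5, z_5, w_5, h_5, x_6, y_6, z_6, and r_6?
x_1 = 9.75; y_1 = 7; z_1 = 4; r_1 = 3.25; x_2 = 13.5; y_2 = 3.5; z_2 = 6.25; x_3 = 4.25; y_3 = 13.5; z_3 = 14; x_4 = 2.25; y_4 = 9.5; z_4 = 12; x_5 = 0.75; y_5 = 8.5; z_5 = 6.25; w_5 = 3.25; h_5 = 3.5; x_6 = 4.5; y_6 = 6.75; z_6 = 0.25; r_6 = 1.5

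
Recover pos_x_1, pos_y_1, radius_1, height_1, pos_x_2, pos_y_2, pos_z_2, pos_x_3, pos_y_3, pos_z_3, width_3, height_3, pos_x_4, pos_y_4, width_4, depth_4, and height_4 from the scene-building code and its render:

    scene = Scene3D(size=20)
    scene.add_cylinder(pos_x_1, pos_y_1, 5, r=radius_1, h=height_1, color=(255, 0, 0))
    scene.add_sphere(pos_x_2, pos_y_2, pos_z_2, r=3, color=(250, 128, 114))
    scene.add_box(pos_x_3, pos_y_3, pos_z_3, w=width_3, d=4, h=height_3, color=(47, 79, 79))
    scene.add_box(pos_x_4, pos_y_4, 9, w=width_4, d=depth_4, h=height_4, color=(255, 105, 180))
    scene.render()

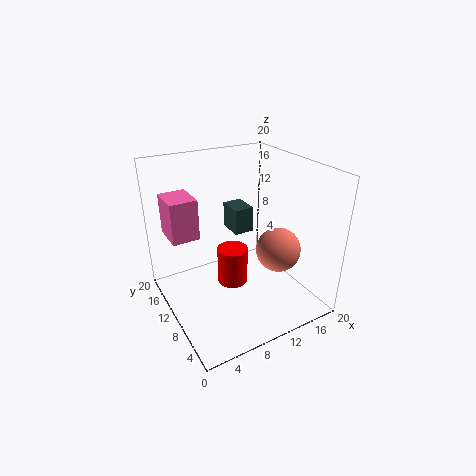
pos_x_1 = 8; pos_y_1 = 8; radius_1 = 2; height_1 = 5; pos_x_2 = 14; pos_y_2 = 6; pos_z_2 = 9; pos_x_3 = 12; pos_y_3 = 14; pos_z_3 = 8; width_3 = 3; height_3 = 4; pos_x_4 = 2; pos_y_4 = 14; width_4 = 4; depth_4 = 5; height_4 = 6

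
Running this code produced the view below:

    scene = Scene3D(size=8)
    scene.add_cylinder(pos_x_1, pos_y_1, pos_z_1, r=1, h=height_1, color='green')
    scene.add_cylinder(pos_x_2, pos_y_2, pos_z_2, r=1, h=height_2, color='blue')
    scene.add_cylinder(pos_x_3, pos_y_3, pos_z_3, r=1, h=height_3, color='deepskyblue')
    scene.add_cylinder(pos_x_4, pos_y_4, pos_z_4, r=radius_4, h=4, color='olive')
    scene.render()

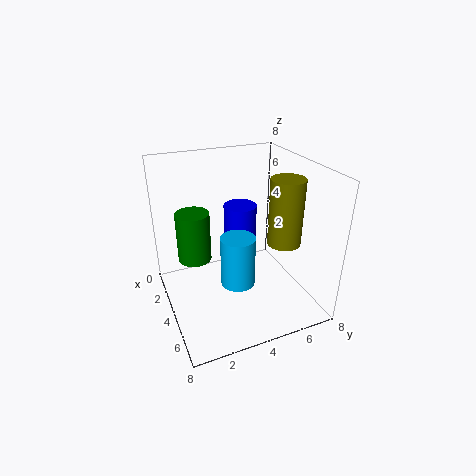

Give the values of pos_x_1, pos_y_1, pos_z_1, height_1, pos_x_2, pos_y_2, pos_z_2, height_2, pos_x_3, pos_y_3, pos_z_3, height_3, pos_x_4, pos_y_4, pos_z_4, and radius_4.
pos_x_1 = 2, pos_y_1 = 2, pos_z_1 = 2, height_1 = 3, pos_x_2 = 2, pos_y_2 = 5, pos_z_2 = 3, height_2 = 2, pos_x_3 = 4, pos_y_3 = 4, pos_z_3 = 1, height_3 = 3, pos_x_4 = 4, pos_y_4 = 7, pos_z_4 = 3, radius_4 = 1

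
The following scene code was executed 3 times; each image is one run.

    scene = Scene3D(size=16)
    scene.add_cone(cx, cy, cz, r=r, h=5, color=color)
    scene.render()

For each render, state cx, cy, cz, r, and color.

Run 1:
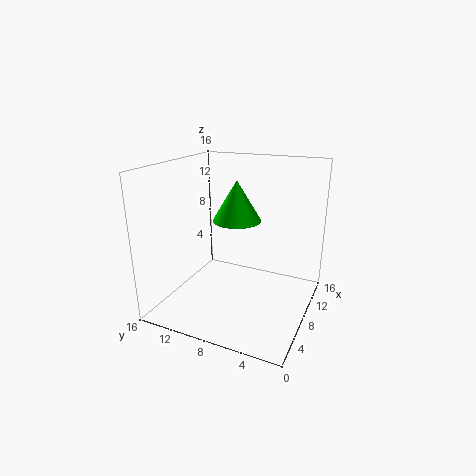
cx = 12, cy = 10, cz = 8.5, r = 3, color = 'lime'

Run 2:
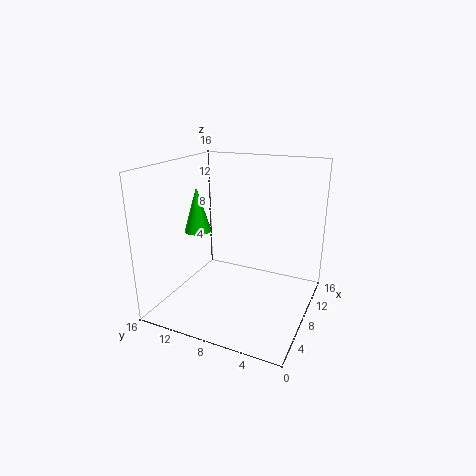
cx = 7, cy = 12.5, cz = 8.5, r = 1.5, color = 'lime'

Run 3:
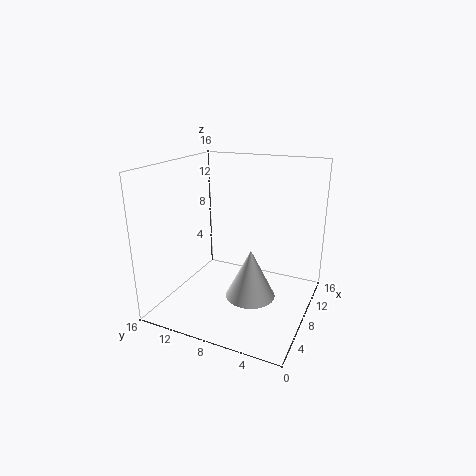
cx = 4.5, cy = 5, cz = 3.5, r = 2.5, color = 'white'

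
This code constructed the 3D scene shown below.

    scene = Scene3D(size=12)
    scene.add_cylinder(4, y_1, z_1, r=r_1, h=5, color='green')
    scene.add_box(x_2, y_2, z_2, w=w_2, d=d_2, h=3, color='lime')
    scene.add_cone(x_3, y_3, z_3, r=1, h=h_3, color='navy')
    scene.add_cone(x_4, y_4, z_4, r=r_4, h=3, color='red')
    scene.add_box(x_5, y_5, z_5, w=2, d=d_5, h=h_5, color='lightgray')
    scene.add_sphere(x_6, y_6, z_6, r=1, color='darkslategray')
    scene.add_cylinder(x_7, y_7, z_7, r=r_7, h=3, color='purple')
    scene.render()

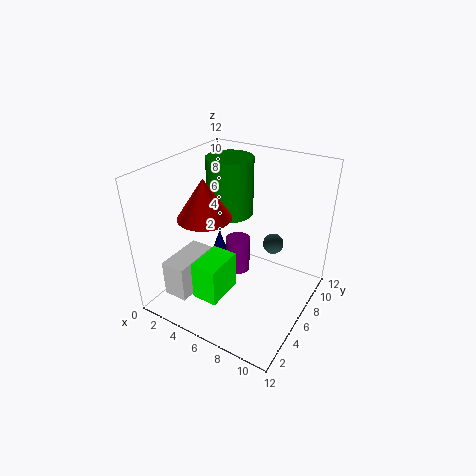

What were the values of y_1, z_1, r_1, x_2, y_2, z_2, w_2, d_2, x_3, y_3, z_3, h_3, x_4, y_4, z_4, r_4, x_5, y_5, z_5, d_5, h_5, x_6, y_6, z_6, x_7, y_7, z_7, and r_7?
y_1 = 8
z_1 = 7
r_1 = 2
x_2 = 5
y_2 = 1
z_2 = 3
w_2 = 2
d_2 = 3
x_3 = 2
y_3 = 9
z_3 = 1
h_3 = 3
x_4 = 5
y_4 = 3
z_4 = 9
r_4 = 2
x_5 = 2
y_5 = 1
z_5 = 2
d_5 = 4
h_5 = 3
x_6 = 7
y_6 = 11
z_6 = 3
x_7 = 6
y_7 = 6
z_7 = 3
r_7 = 1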